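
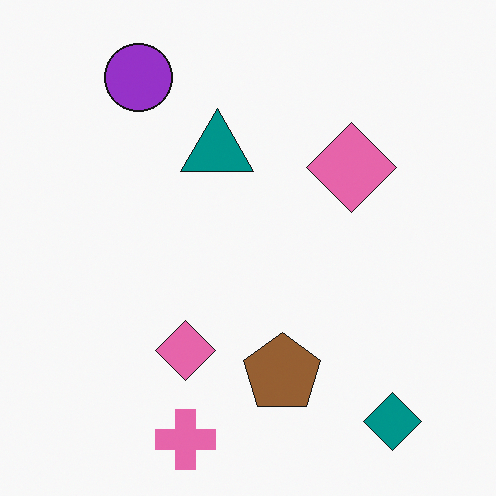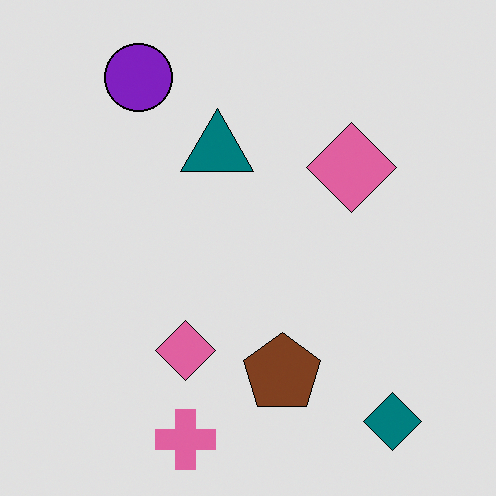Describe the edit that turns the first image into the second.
Moderately posterized.

Each flat color has snapped to a coarser quantized level — most visibly, the near-white background has dropped to a flat grey.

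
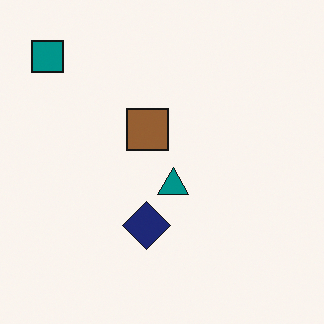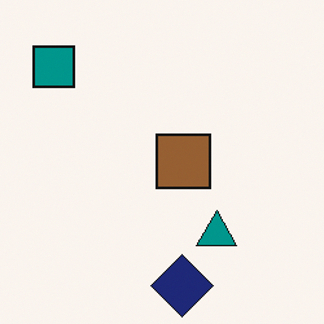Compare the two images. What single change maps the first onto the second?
Cropped to a modestly smaller region and rescaled.

The visible shapes are larger and the field of view is narrower; shapes near the original edges may be partly or wholly outside the frame — a crop-and-rescale.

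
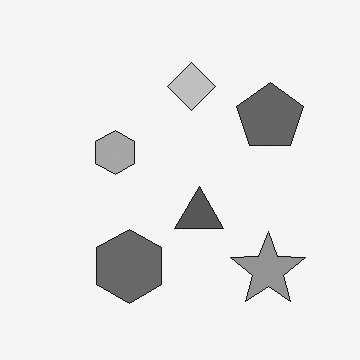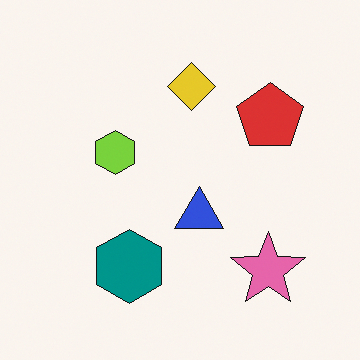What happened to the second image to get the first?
The transformation is: converted to grayscale.

All color is removed — every shape is now a shade of grey.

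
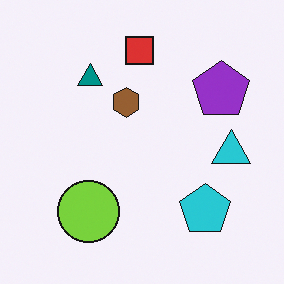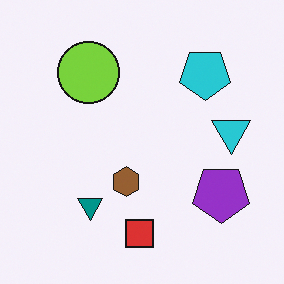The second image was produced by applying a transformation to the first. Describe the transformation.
This is the original image flipped vertically (top ↔ bottom).

The red square is in the top of the first image and the bottom of the second — shapes on opposite sides of the horizontal midline have swapped in a mirror flip.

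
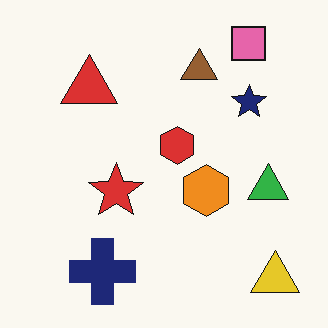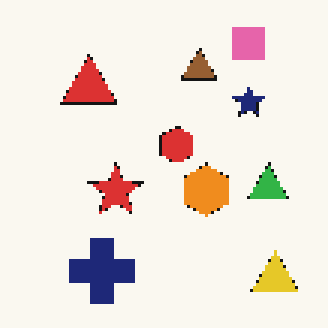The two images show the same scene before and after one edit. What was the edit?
Mildly pixelated.

Shapes are reduced to large square blocks; fine edges and outlines are lost — a downscale-then-upscale (mosaic) effect.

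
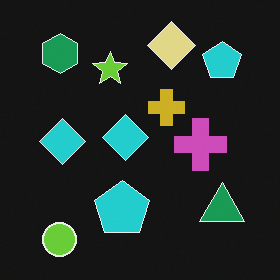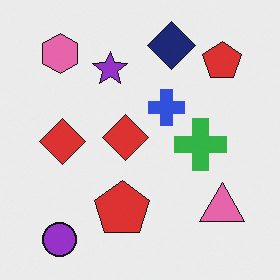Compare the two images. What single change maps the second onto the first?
The first image is the second color-inverted (negative).

The light background has become dark and every shape's color is its complement — a photographic negative.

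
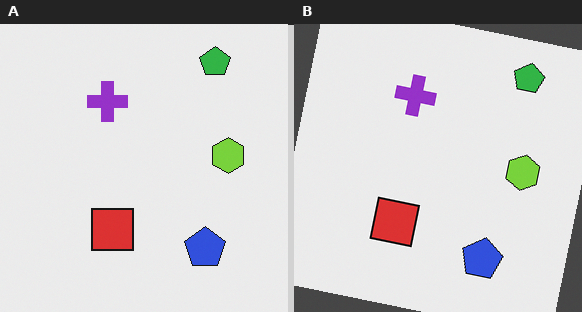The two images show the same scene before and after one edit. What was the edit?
It was rotated clockwise by a slight angle.

Every shape is tilted by the same angle and the image corners show triangular fill wedges — a whole-image rotation by a non-right angle.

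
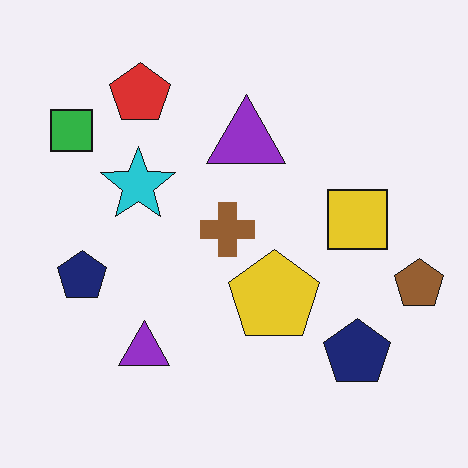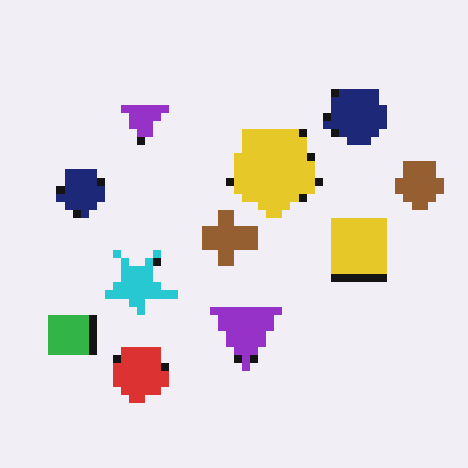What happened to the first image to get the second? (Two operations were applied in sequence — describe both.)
The image was moderately pixelated, then flipped vertically (top ↔ bottom).

Shapes are reduced to large square blocks; fine edges and outlines are lost — a downscale-then-upscale (mosaic) effect. The red pentagon is in the top-left of the first image and the bottom-left of the second — shapes on opposite sides of the horizontal midline have swapped in a mirror flip.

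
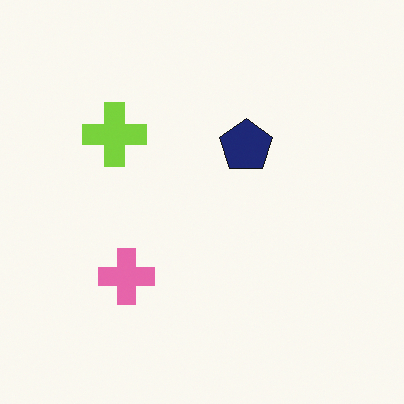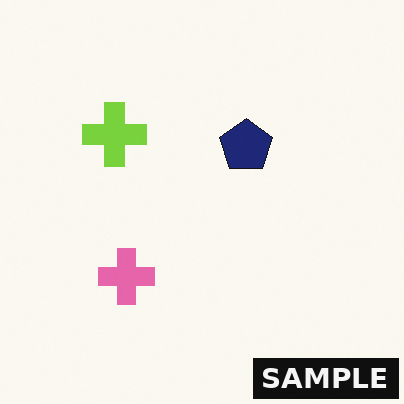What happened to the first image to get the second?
The transformation is: watermarked with the text "SAMPLE" in the lower-right corner.

A dark label reading "SAMPLE" appears in the lower-right corner.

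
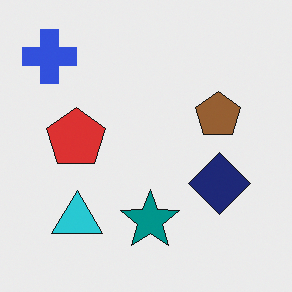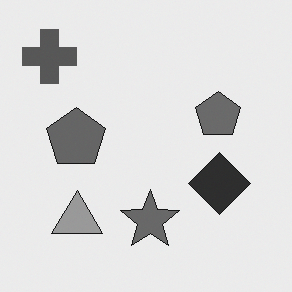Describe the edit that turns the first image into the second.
The second image is the first converted to grayscale.

All color is removed — every shape is now a shade of grey.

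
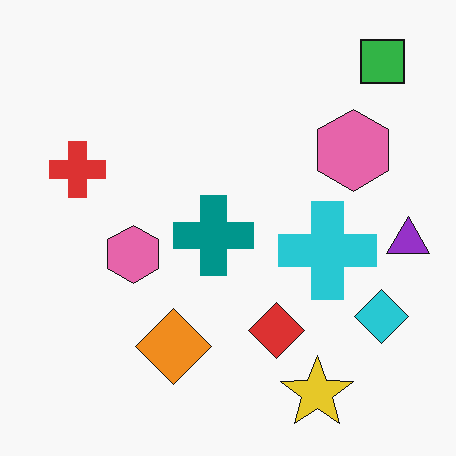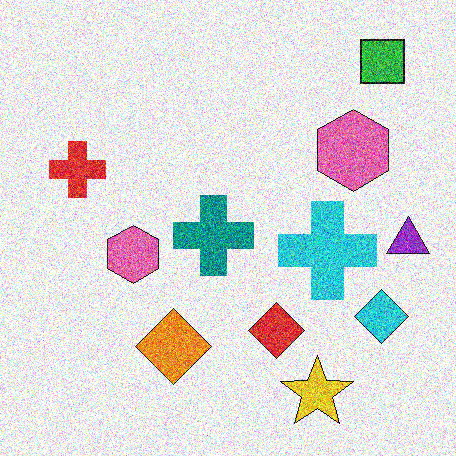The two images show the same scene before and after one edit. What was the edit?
The transformation is: degraded with a thick layer of grain.

Random speckle covers the whole image, including the flat background.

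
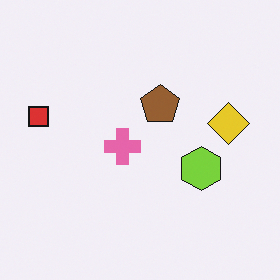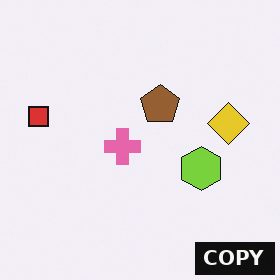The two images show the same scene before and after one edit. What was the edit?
Watermarked with the text "COPY" in the lower-right corner.

A dark label reading "COPY" appears in the lower-right corner.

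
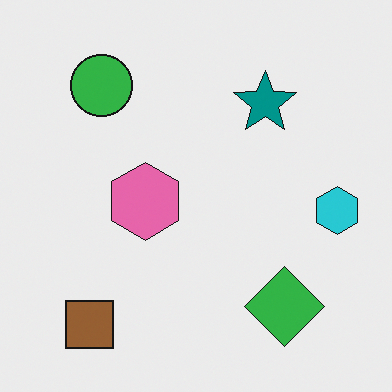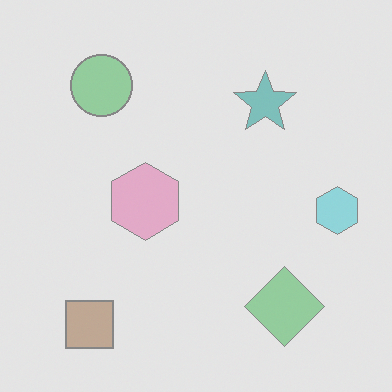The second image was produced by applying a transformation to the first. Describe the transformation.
This is the original image washed out (contrast reduced).

Tones are pushed toward mid-grey across the whole image — a global contrast change.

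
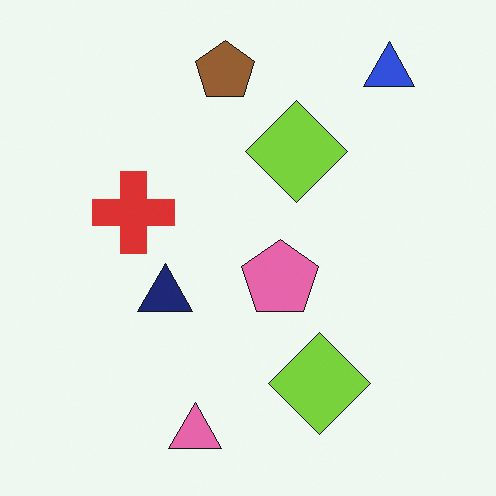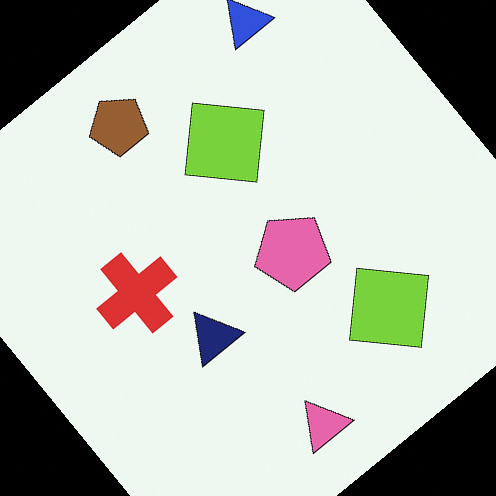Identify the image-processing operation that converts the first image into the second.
Rotated counter-clockwise by a large amount — several tens of degrees.

Every shape is tilted by the same angle and the image corners show triangular fill wedges — a whole-image rotation by a non-right angle.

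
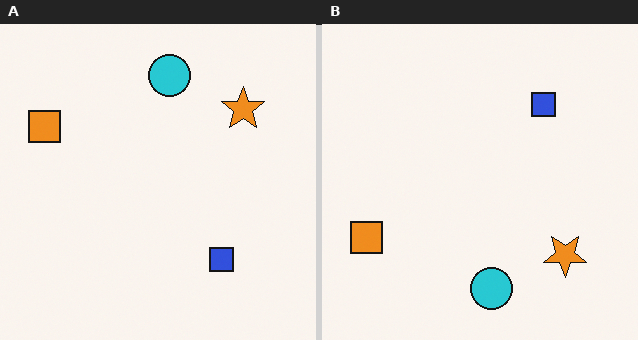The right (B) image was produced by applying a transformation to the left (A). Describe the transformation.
The right (B) image is the left (A) flipped vertically (top ↔ bottom).

The cyan circle is in the top of the left (A) image and the bottom of the right (B) — shapes on opposite sides of the horizontal midline have swapped in a mirror flip.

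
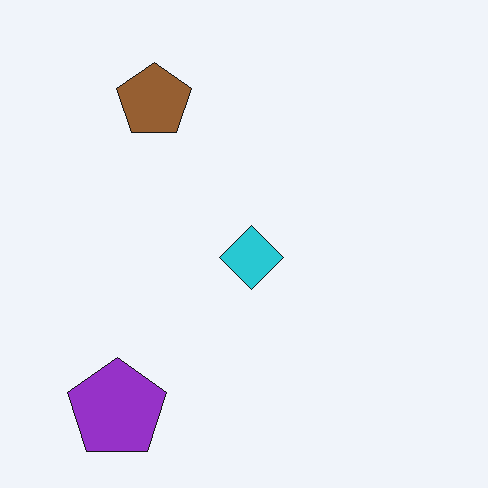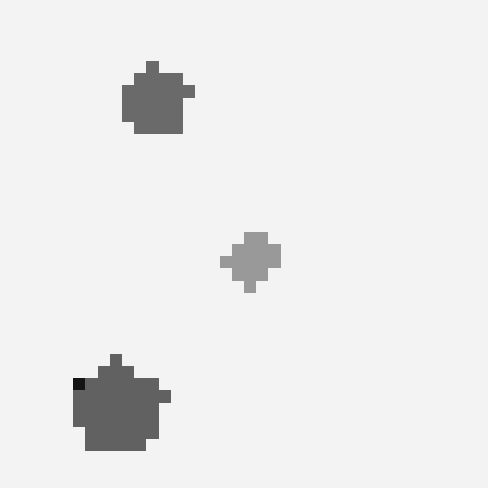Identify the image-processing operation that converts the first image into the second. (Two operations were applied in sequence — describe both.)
It was heavily pixelated into large blocks, then converted to grayscale.

Shapes are reduced to large square blocks; fine edges and outlines are lost — a downscale-then-upscale (mosaic) effect. All color is removed — every shape is now a shade of grey.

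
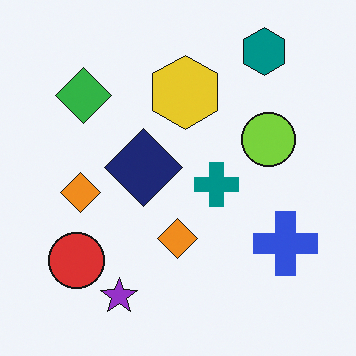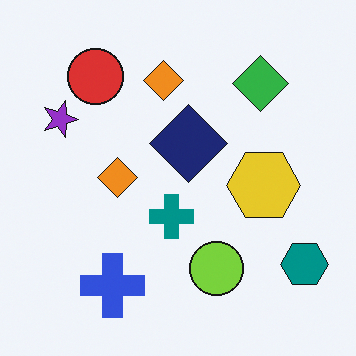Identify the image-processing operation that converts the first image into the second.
This is the original image rotated 90° clockwise.

The teal hexagon sits in the top-right of the first image and the bottom-right of the second — consistent with a whole-image 90° clockwise rotation.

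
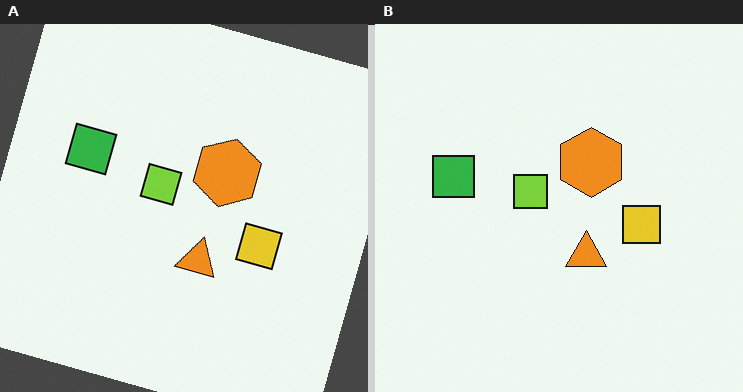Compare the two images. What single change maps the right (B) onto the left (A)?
The image was rotated clockwise by a moderate amount.

Every shape is tilted by the same angle and the image corners show triangular fill wedges — a whole-image rotation by a non-right angle.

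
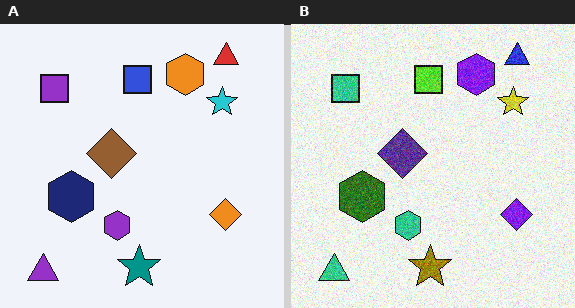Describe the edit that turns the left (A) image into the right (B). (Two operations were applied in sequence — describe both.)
It was degraded with visible gaussian noise, then hue-shifted by a large amount.

Random speckle covers the whole image, including the flat background. Every shape's color has rotated by the same amount around the hue wheel — a uniform hue shift.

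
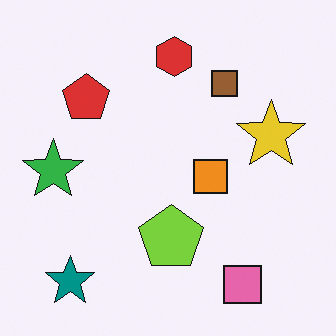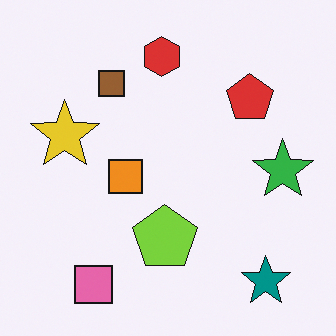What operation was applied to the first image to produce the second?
The image was flipped horizontally (left ↔ right).

The green star is in the left of the first image and the right of the second — shapes on opposite sides of the vertical midline have swapped in a mirror flip.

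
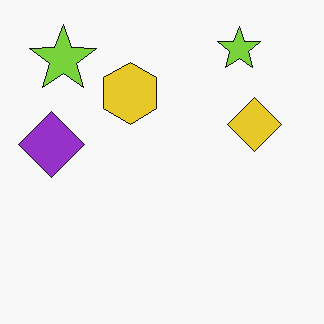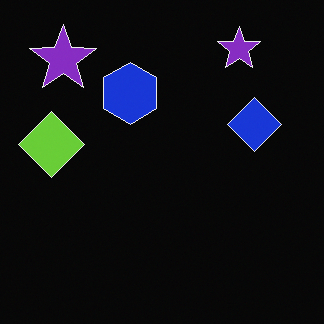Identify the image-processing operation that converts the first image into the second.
This is the original image color-inverted (negative).

The light background has become dark and every shape's color is its complement — a photographic negative.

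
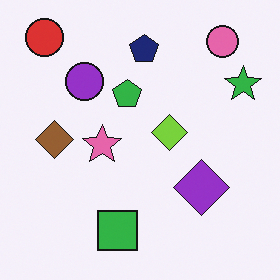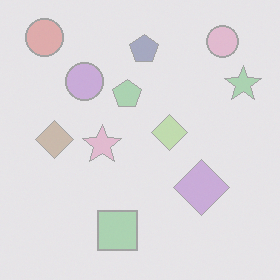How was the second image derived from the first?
This is the original image washed out (contrast reduced).

Tones are pushed toward mid-grey across the whole image — a global contrast change.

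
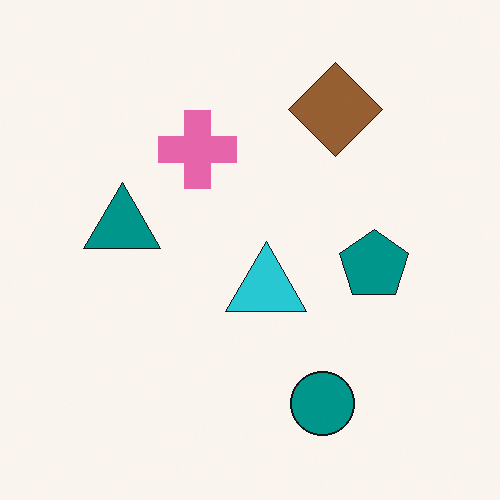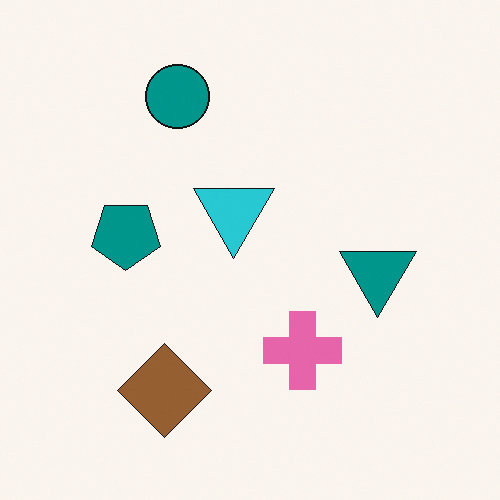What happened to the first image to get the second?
This is the original image rotated 180°.

The teal circle sits in the bottom of the first image and the top of the second — consistent with a whole-image 180° rotation.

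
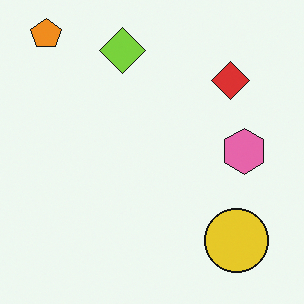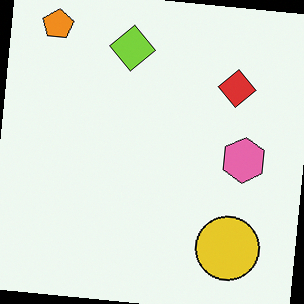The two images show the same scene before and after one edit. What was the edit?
Rotated clockwise by a small amount.

Every shape is tilted by the same angle and the image corners show triangular fill wedges — a whole-image rotation by a non-right angle.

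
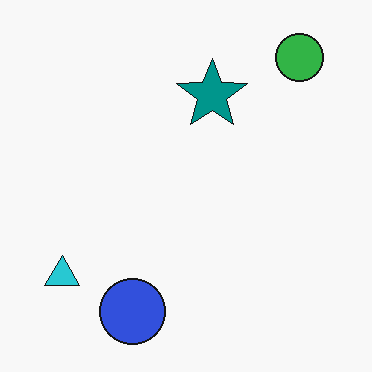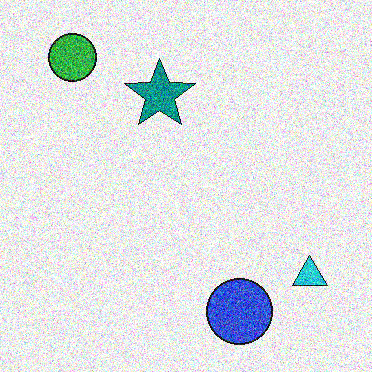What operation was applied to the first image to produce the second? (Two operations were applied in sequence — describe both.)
This is the original image flipped horizontally (left ↔ right), then degraded with a thick layer of grain.

The cyan triangle is in the bottom-left of the first image and the bottom-right of the second — shapes on opposite sides of the vertical midline have swapped in a mirror flip. Random speckle covers the whole image, including the flat background.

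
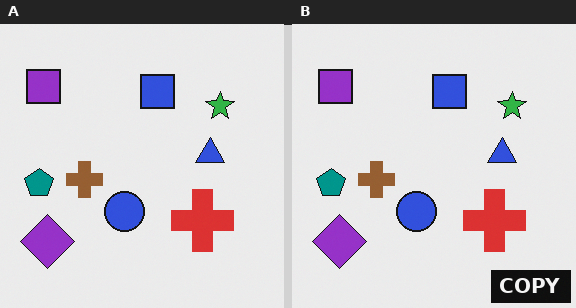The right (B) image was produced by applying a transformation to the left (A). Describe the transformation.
It was watermarked with the text "COPY" in the lower-right corner.

A dark label reading "COPY" appears in the lower-right corner.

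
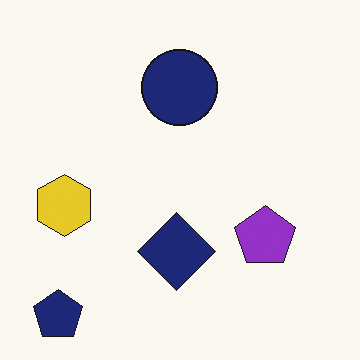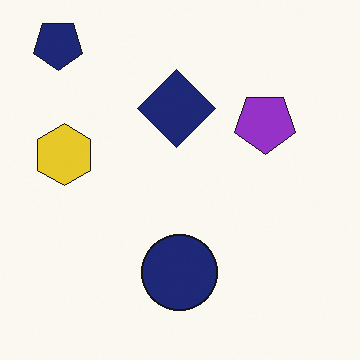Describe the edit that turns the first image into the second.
The transformation is: flipped vertically (top ↔ bottom).

The navy pentagon is in the bottom-left of the first image and the top-left of the second — shapes on opposite sides of the horizontal midline have swapped in a mirror flip.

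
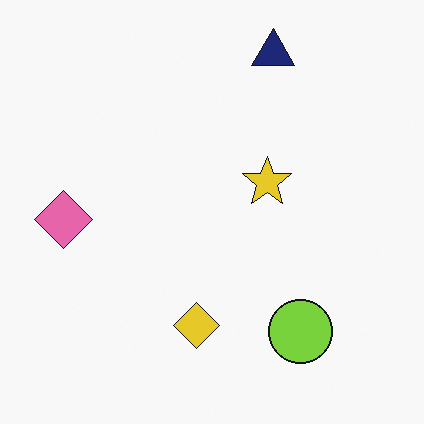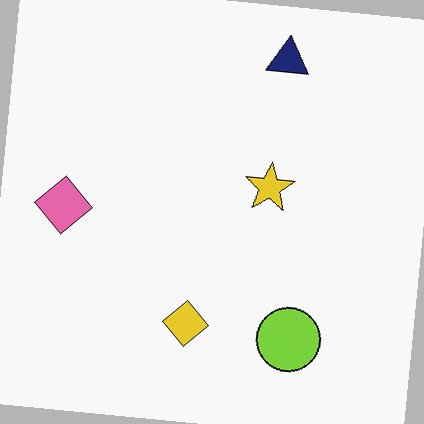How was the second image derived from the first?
The transformation is: rotated clockwise by a slight angle.

Every shape is tilted by the same angle and the image corners show triangular fill wedges — a whole-image rotation by a non-right angle.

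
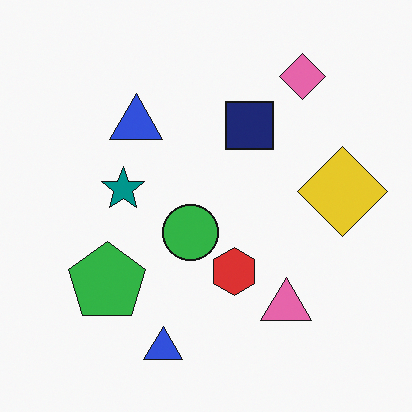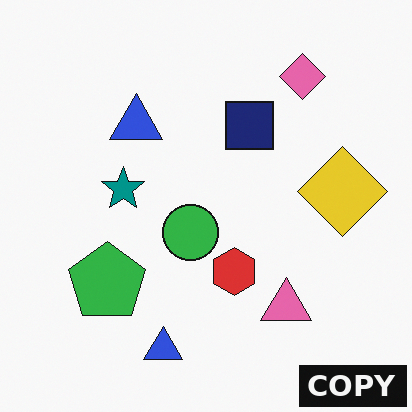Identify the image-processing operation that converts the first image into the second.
This is the original image watermarked with the text "COPY" in the lower-right corner.

A dark label reading "COPY" appears in the lower-right corner.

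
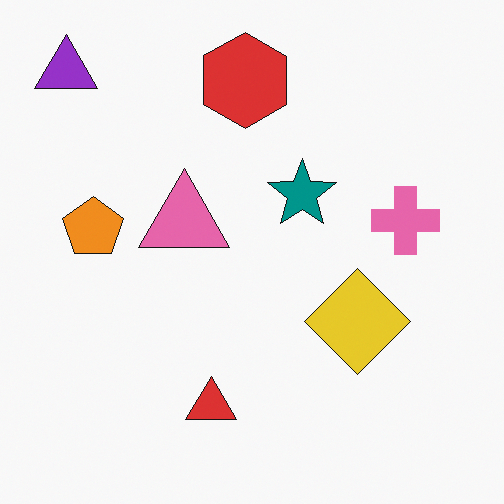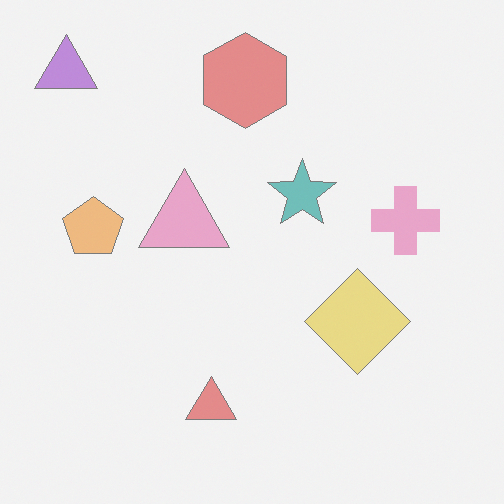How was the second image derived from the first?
The transformation is: washed out (contrast reduced).

Tones are pushed toward mid-grey across the whole image — a global contrast change.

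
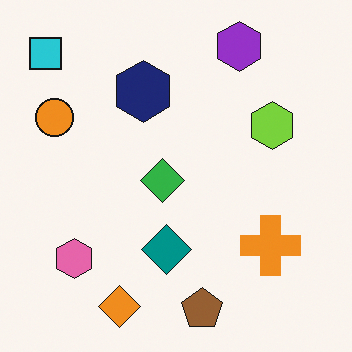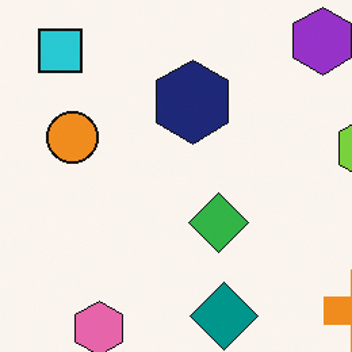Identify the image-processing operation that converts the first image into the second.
Cropped slightly and scaled back up.

The visible shapes are larger and the field of view is narrower; shapes near the original edges may be partly or wholly outside the frame — a crop-and-rescale.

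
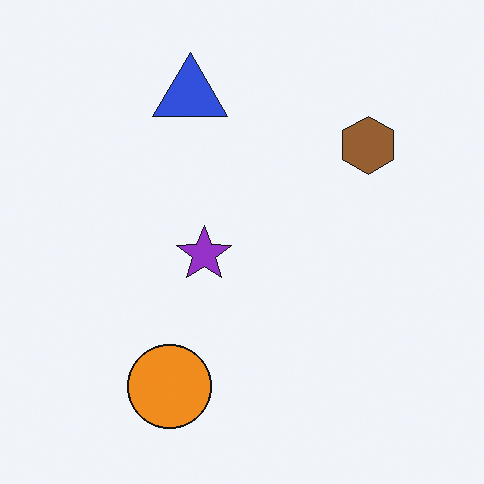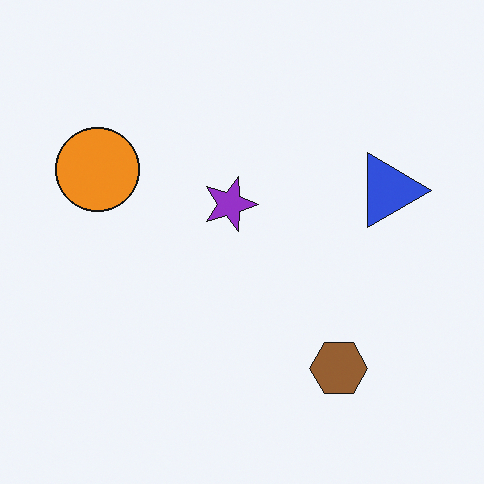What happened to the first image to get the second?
The transformation is: rotated 90° clockwise.

The orange circle sits in the bottom of the first image and the left of the second — consistent with a whole-image 90° clockwise rotation.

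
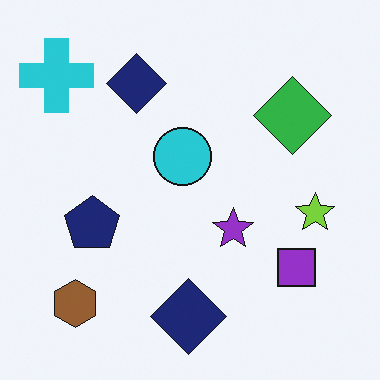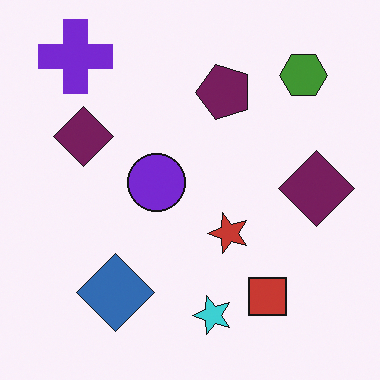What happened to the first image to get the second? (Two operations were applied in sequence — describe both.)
The transformation is: hue-shifted through roughly a third of the color wheel, then transposed (reflected across the top-left ↔ bottom-right diagonal).

Every shape's color has rotated by the same amount around the hue wheel — a uniform hue shift. Shapes have swapped their row and column positions — what was in the top-right is now in the bottom-left — a diagonal reflection.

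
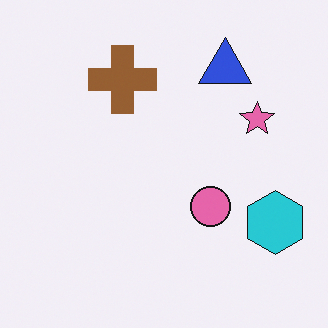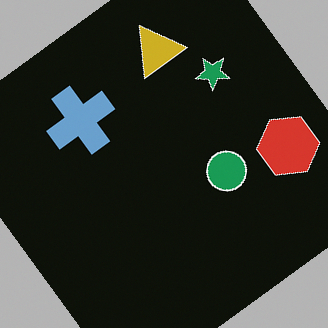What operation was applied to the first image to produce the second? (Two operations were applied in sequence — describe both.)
The second image is the first color-inverted (negative), then rotated counter-clockwise by a large amount — several tens of degrees.

The light background has become dark and every shape's color is its complement — a photographic negative. Every shape is tilted by the same angle and the image corners show triangular fill wedges — a whole-image rotation by a non-right angle.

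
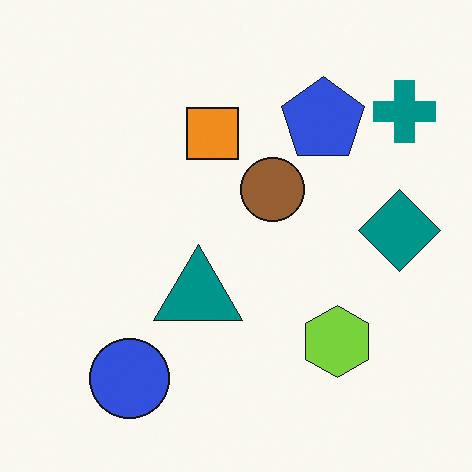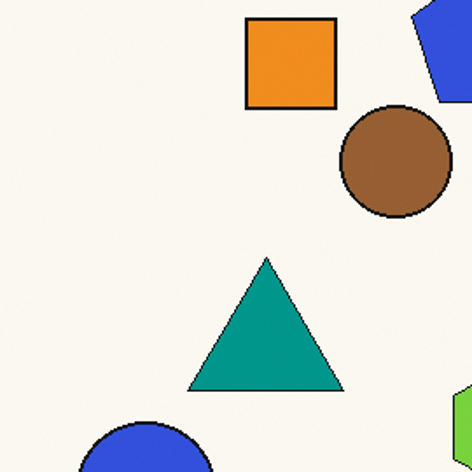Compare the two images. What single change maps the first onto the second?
It was cropped tightly and scaled back up.

The visible shapes are larger and the field of view is narrower; shapes near the original edges may be partly or wholly outside the frame — a crop-and-rescale.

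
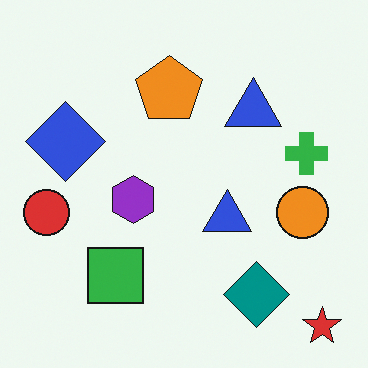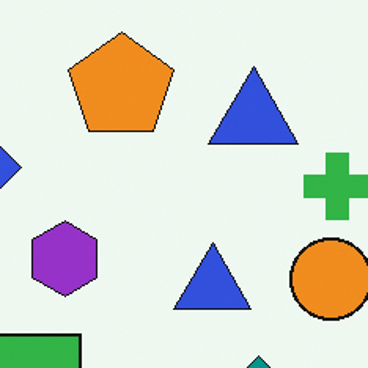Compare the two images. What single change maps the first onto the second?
The transformation is: cropped slightly and scaled back up.

The visible shapes are larger and the field of view is narrower; shapes near the original edges may be partly or wholly outside the frame — a crop-and-rescale.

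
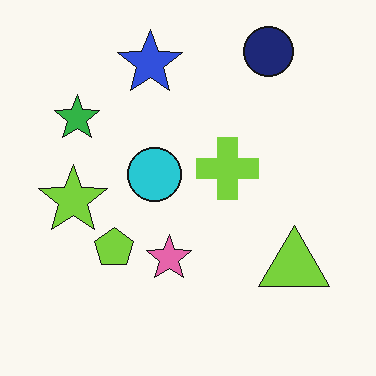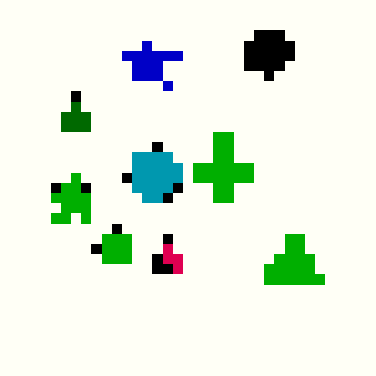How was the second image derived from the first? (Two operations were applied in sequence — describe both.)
Boosted in contrast, then coarsely pixelated.

Tones are pushed away from mid-grey across the whole image — a global contrast change. Shapes are reduced to large square blocks; fine edges and outlines are lost — a downscale-then-upscale (mosaic) effect.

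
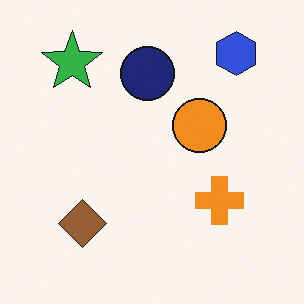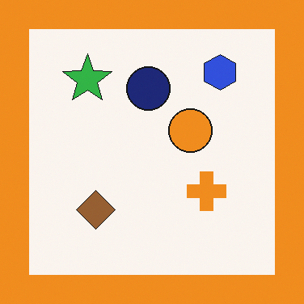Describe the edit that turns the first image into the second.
It was framed with a orange border.

A solid orange frame runs around the edge of the second image, with the content slightly shrunk inside it.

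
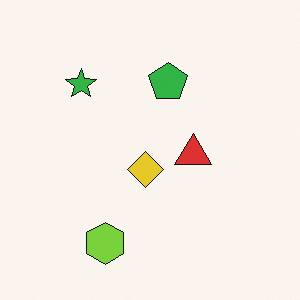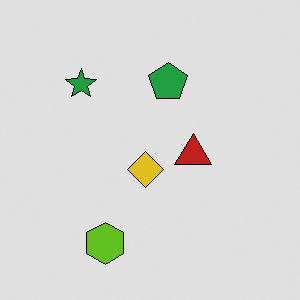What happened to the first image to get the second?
The transformation is: moderately posterized.

Each flat color has snapped to a coarser quantized level — most visibly, the near-white background has dropped to a flat grey.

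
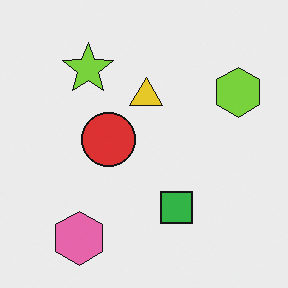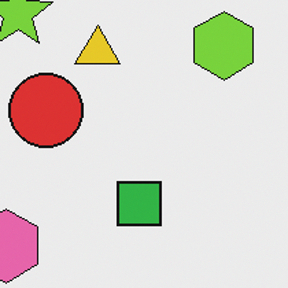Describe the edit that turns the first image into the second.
The image was cropped slightly and scaled back up.

The visible shapes are larger and the field of view is narrower; shapes near the original edges may be partly or wholly outside the frame — a crop-and-rescale.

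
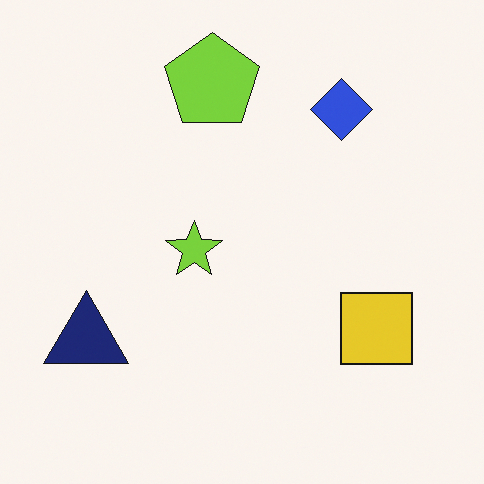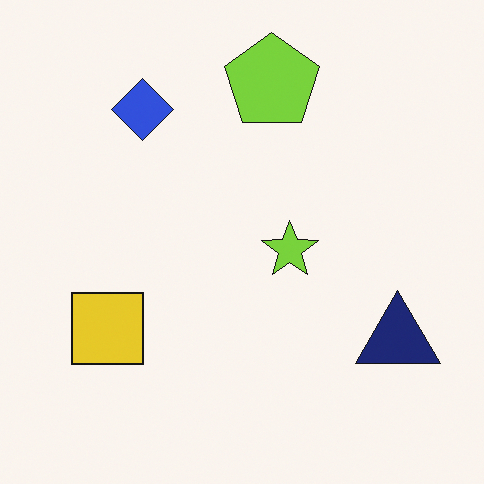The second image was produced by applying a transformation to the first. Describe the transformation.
The second image is the first flipped horizontally (left ↔ right).

The navy triangle is in the bottom-left of the first image and the bottom-right of the second — shapes on opposite sides of the vertical midline have swapped in a mirror flip.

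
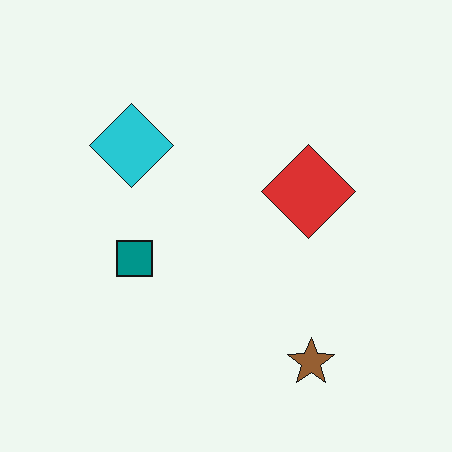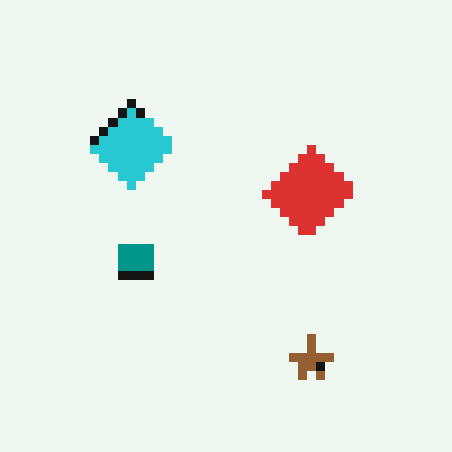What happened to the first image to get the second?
Coarsely pixelated.

Shapes are reduced to large square blocks; fine edges and outlines are lost — a downscale-then-upscale (mosaic) effect.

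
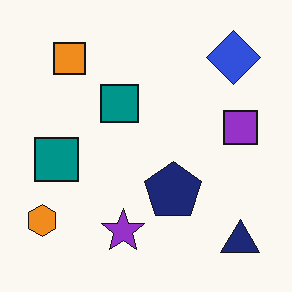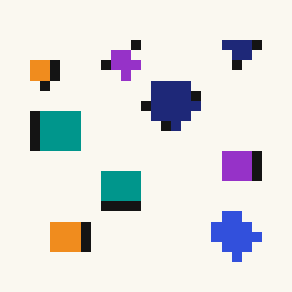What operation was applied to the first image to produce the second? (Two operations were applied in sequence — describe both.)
The image was heavily pixelated into large blocks, then flipped vertically (top ↔ bottom).

Shapes are reduced to large square blocks; fine edges and outlines are lost — a downscale-then-upscale (mosaic) effect. The navy triangle is in the bottom-right of the first image and the top-right of the second — shapes on opposite sides of the horizontal midline have swapped in a mirror flip.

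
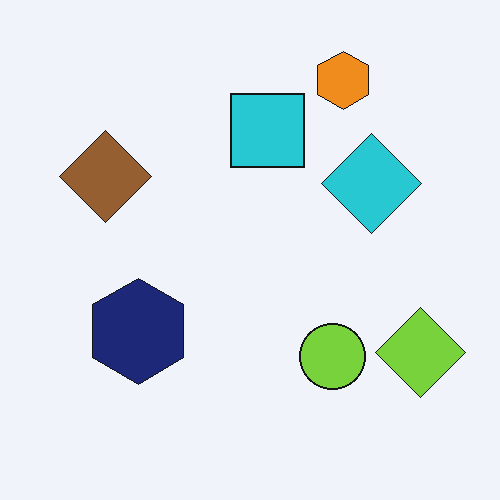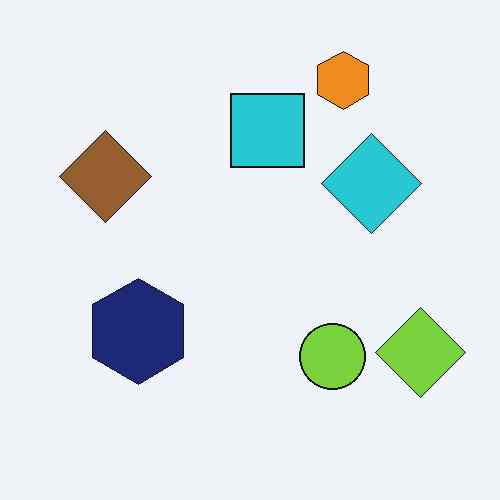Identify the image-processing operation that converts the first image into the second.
The image was JPEG-compressed with visible artifacts.

Blocky 8×8 compression artifacts appear around shape edges and the flat background shows ringing — characteristic JPEG degradation.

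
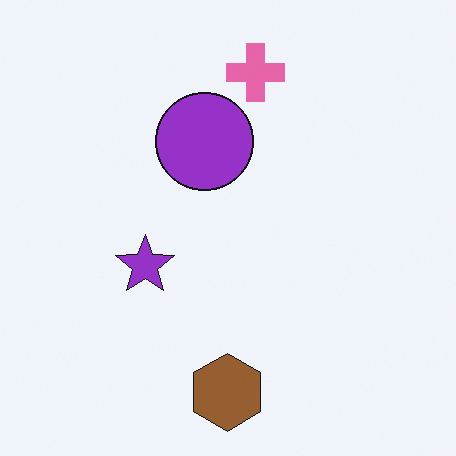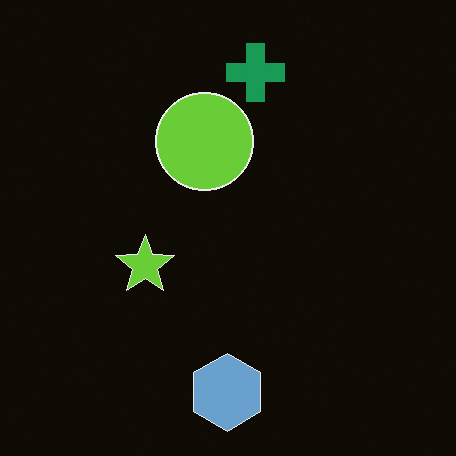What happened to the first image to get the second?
The image was color-inverted (negative).

The light background has become dark and every shape's color is its complement — a photographic negative.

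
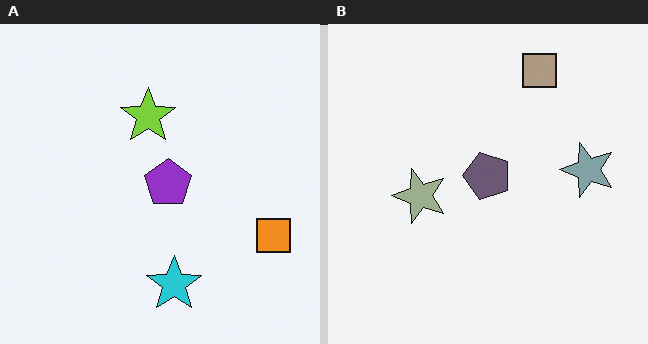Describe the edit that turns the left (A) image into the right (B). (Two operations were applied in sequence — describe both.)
The right (B) image is the left (A) heavily desaturated, then rotated 90° counter-clockwise.

All colors are more muted and greyish — a global saturation change. The orange square sits in the right of the left (A) image and the top of the right (B) — consistent with a whole-image 90° counter-clockwise rotation.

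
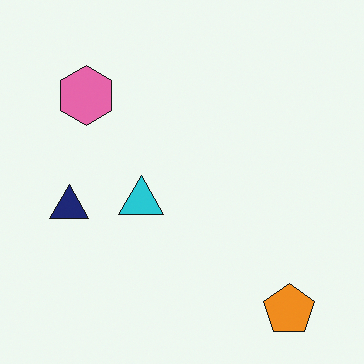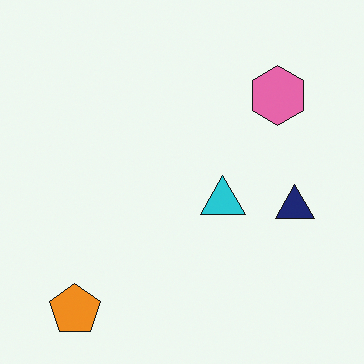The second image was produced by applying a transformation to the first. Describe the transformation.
The image was flipped horizontally (left ↔ right).

The navy triangle is in the left of the first image and the right of the second — shapes on opposite sides of the vertical midline have swapped in a mirror flip.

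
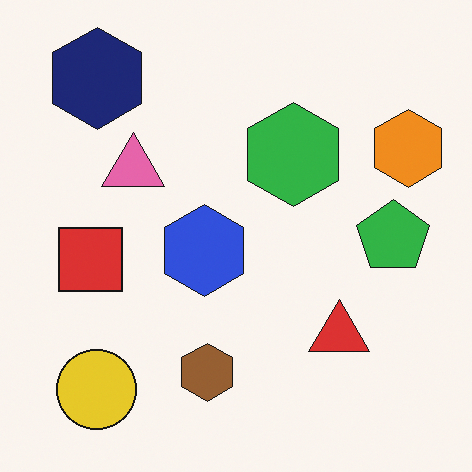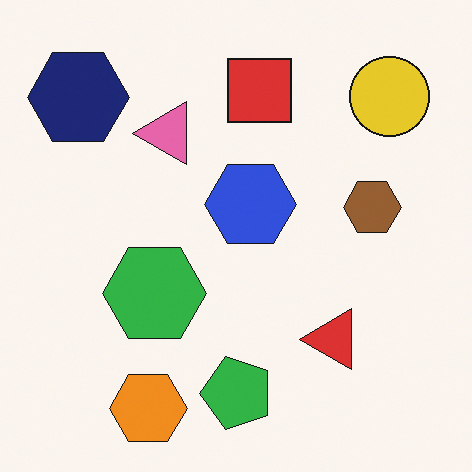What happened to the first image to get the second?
The transformation is: transposed (reflected across the top-left ↔ bottom-right diagonal).

Shapes have swapped their row and column positions — what was in the top-right is now in the bottom-left — a diagonal reflection.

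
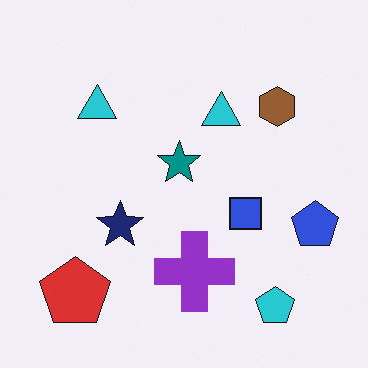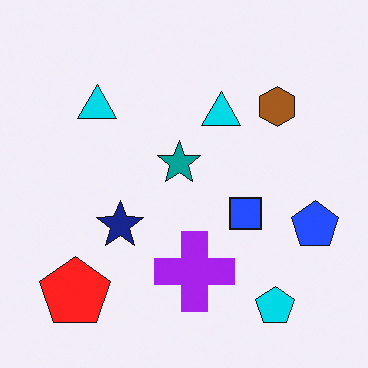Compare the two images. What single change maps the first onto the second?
This is the original image slightly oversaturated.

All colors are more vivid — a global saturation change.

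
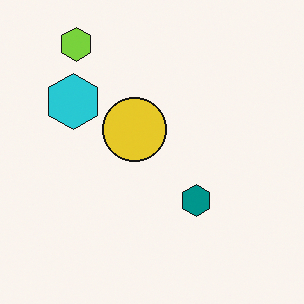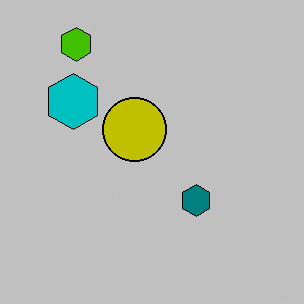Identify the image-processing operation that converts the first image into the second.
The image was heavily posterized to just a handful of flat colors.

Each flat color has snapped to a coarser quantized level — most visibly, the near-white background has dropped to a flat grey.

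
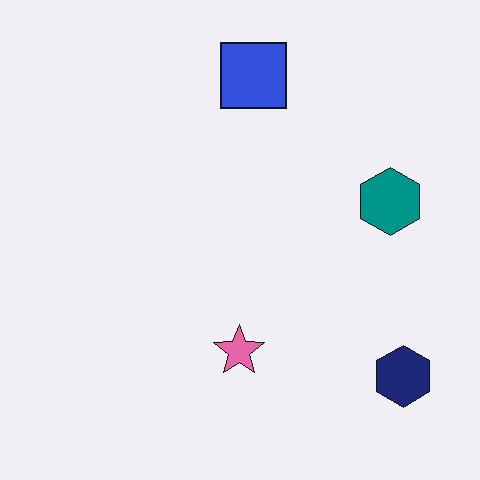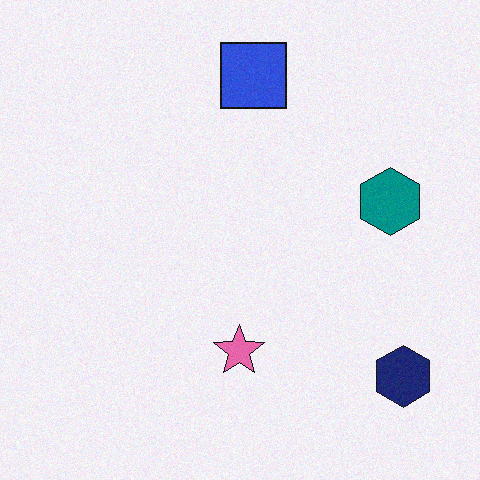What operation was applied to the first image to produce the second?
The second image is the first degraded with subtle gaussian noise.

Random speckle covers the whole image, including the flat background.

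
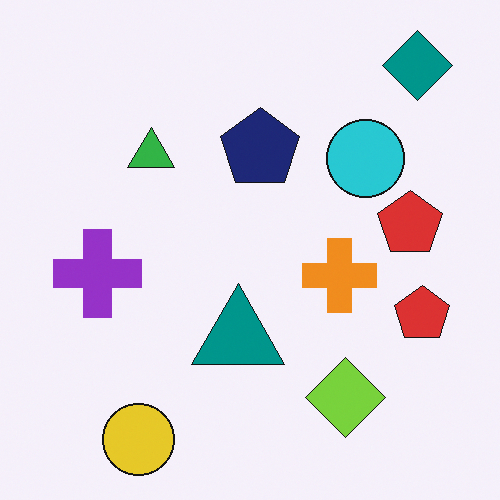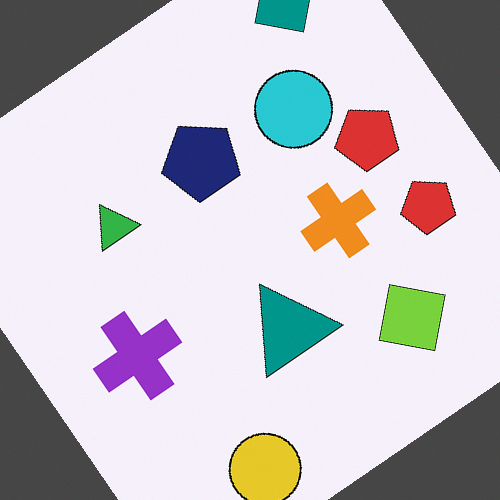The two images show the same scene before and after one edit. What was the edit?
The second image is the first rotated counter-clockwise by a large amount — several tens of degrees.

Every shape is tilted by the same angle and the image corners show triangular fill wedges — a whole-image rotation by a non-right angle.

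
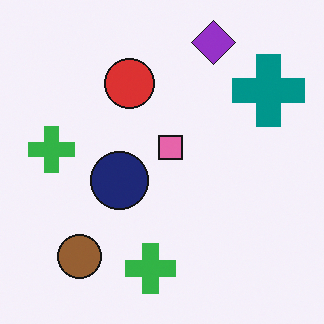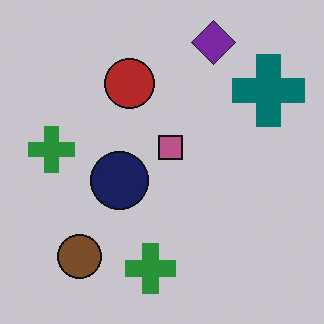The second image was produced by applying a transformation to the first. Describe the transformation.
This is the original image darkened a little.

Every pixel — background and shapes alike — is uniformly darkened.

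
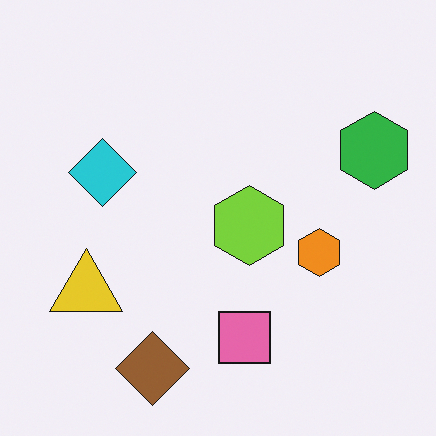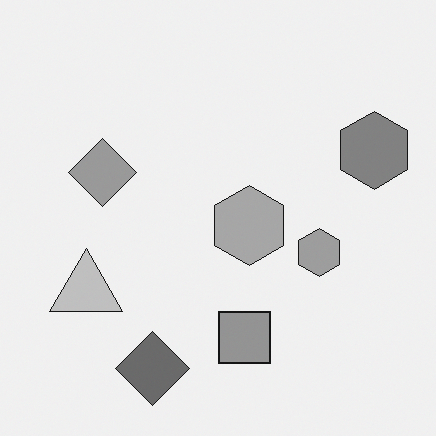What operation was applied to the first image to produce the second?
The image was converted to grayscale.

All color is removed — every shape is now a shade of grey.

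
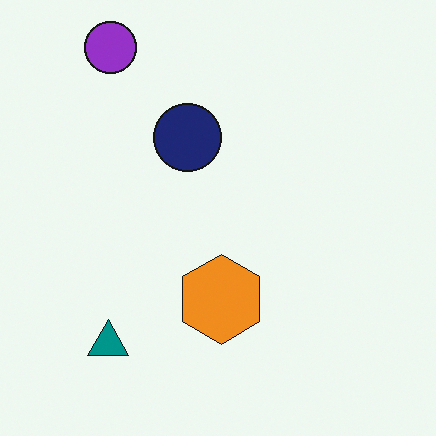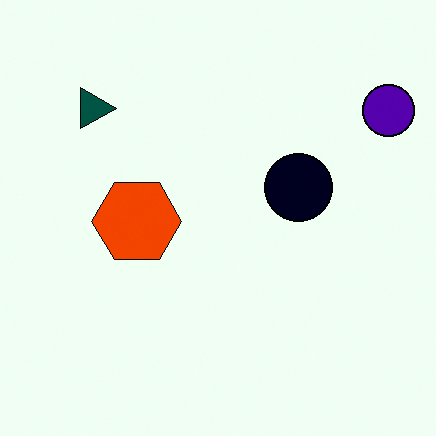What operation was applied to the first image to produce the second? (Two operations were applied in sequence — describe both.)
The transformation is: boosted in contrast, then rotated 90° clockwise.

Tones are pushed away from mid-grey across the whole image — a global contrast change. The purple circle sits in the top-left of the first image and the top-right of the second — consistent with a whole-image 90° clockwise rotation.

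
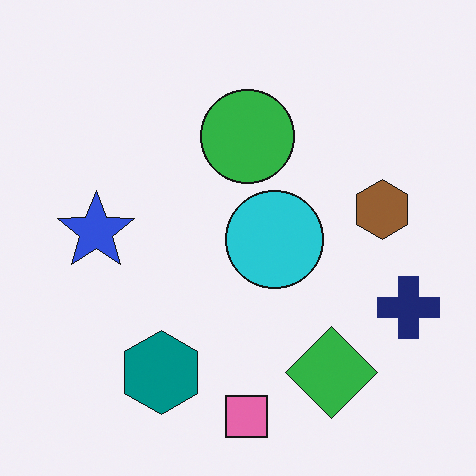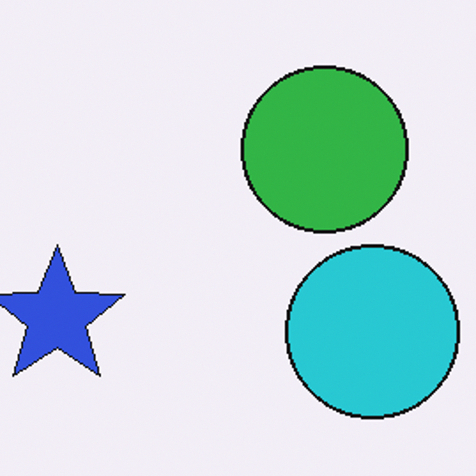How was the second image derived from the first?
The second image is the first cropped tightly and scaled back up.

The visible shapes are larger and the field of view is narrower; shapes near the original edges may be partly or wholly outside the frame — a crop-and-rescale.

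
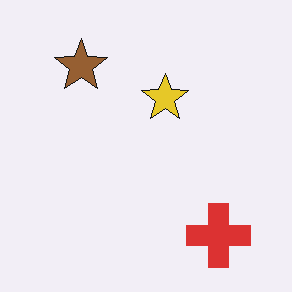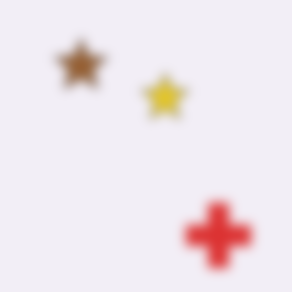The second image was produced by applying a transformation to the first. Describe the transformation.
The image was strongly gaussian-blurred.

Shape edges and outlines are uniformly softened across the whole image.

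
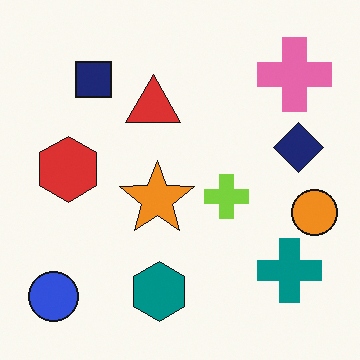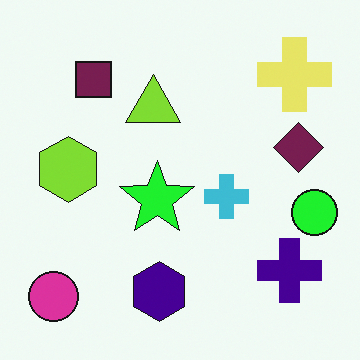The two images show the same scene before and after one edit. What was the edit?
It was hue-shifted noticeably.

Every shape's color has rotated by the same amount around the hue wheel — a uniform hue shift.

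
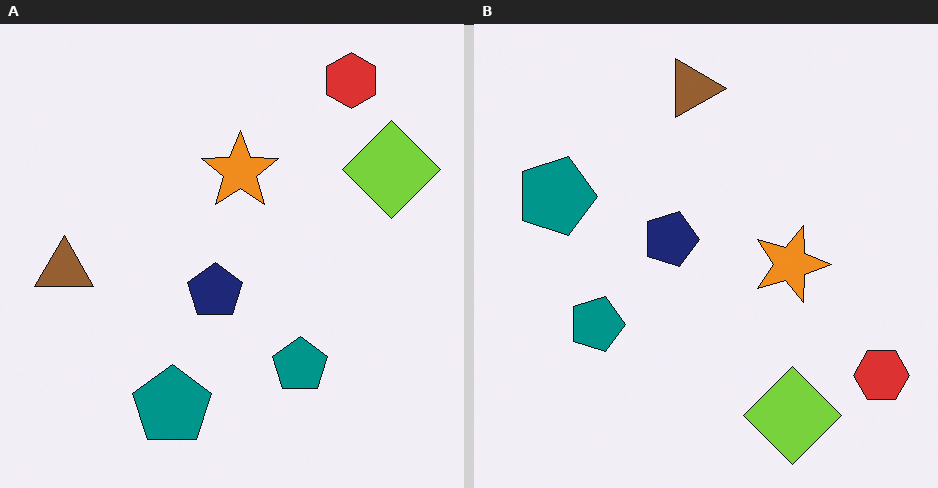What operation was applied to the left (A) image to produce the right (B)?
This is the original image rotated 90° clockwise.

The red hexagon sits in the top-right of the left (A) image and the bottom-right of the right (B) — consistent with a whole-image 90° clockwise rotation.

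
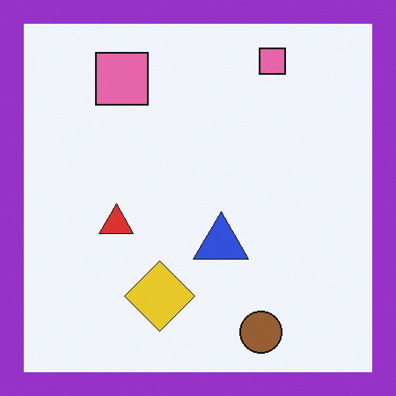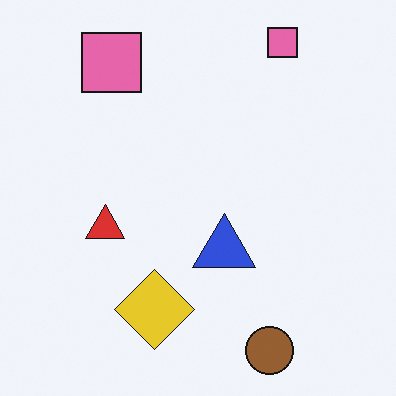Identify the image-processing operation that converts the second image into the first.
The first image is the second framed with a purple border.

A solid purple frame runs around the edge of the first image, with the content slightly shrunk inside it.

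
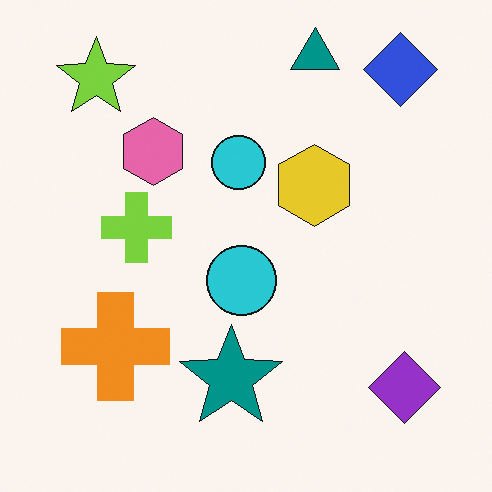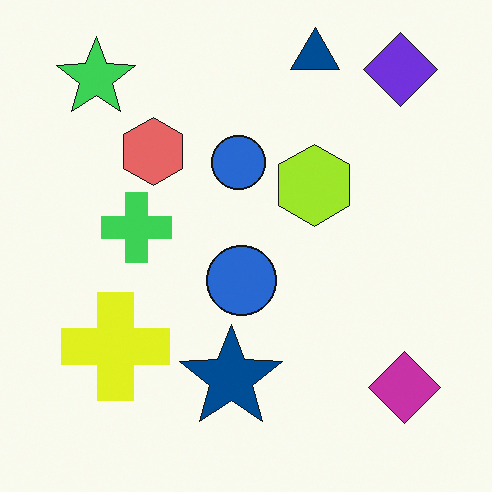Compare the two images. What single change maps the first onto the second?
The transformation is: hue-shifted slightly.

Every shape's color has rotated by the same amount around the hue wheel — a uniform hue shift.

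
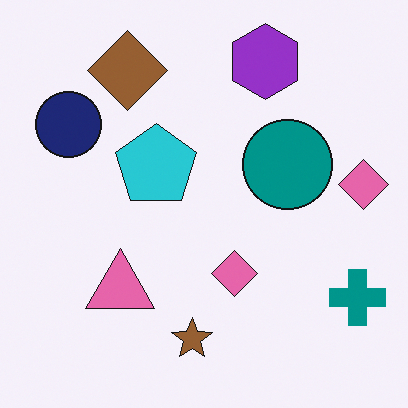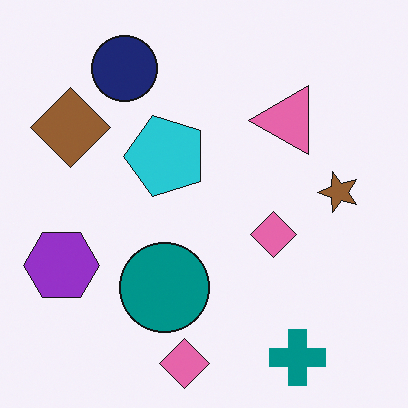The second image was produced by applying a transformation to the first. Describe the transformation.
It was transposed (reflected across the top-left ↔ bottom-right diagonal).

Shapes have swapped their row and column positions — what was in the top-right is now in the bottom-left — a diagonal reflection.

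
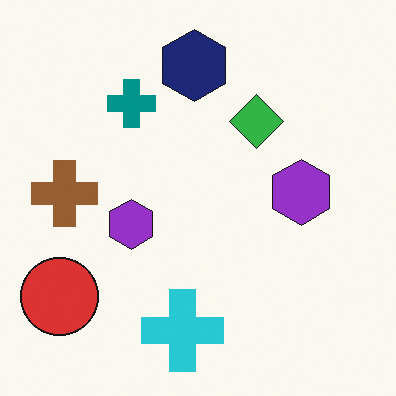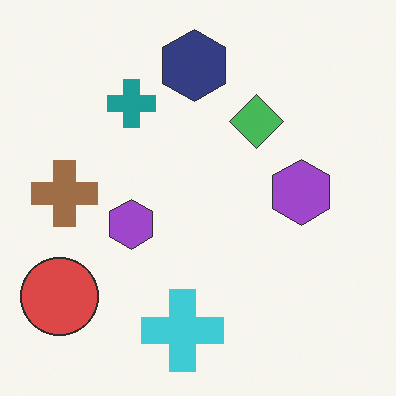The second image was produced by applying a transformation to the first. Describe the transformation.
The image was given slightly reduced contrast.

Tones are pushed toward mid-grey across the whole image — a global contrast change.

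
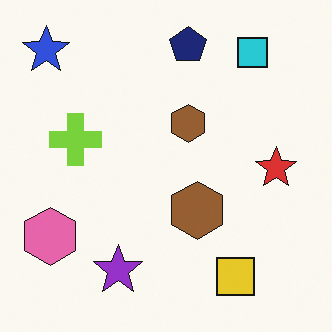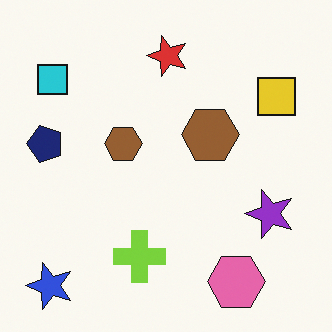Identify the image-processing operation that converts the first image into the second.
This is the original image rotated 90° counter-clockwise.

The blue star sits in the top-left of the first image and the bottom-left of the second — consistent with a whole-image 90° counter-clockwise rotation.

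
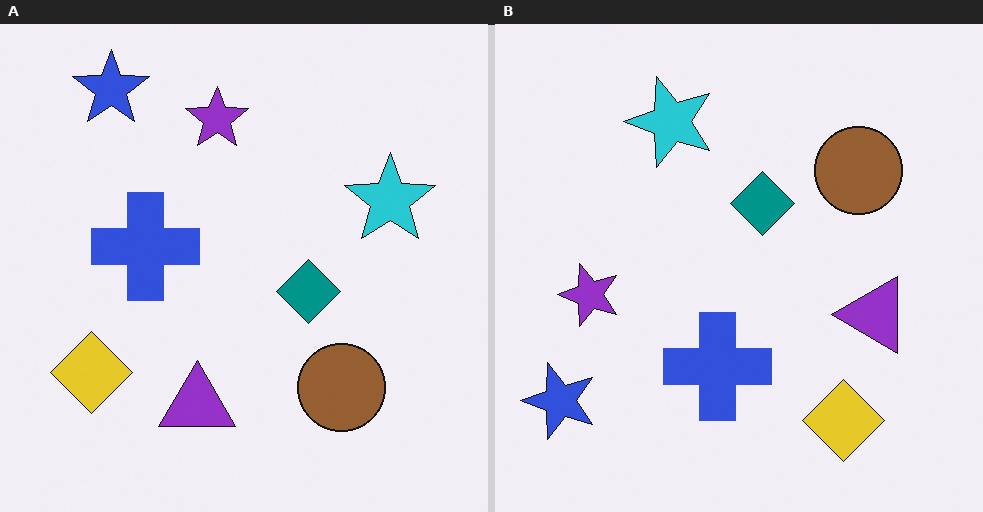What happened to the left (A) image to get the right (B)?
It was rotated 90° counter-clockwise.

The blue star sits in the top-left of the left (A) image and the bottom-left of the right (B) — consistent with a whole-image 90° counter-clockwise rotation.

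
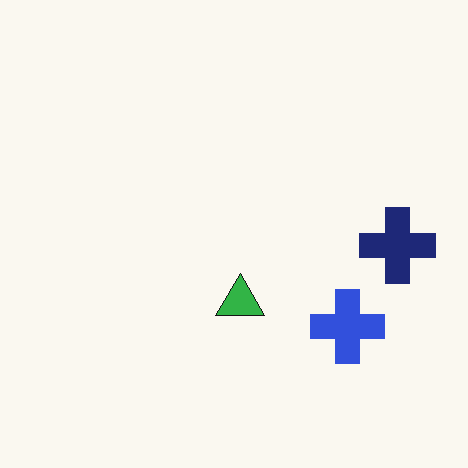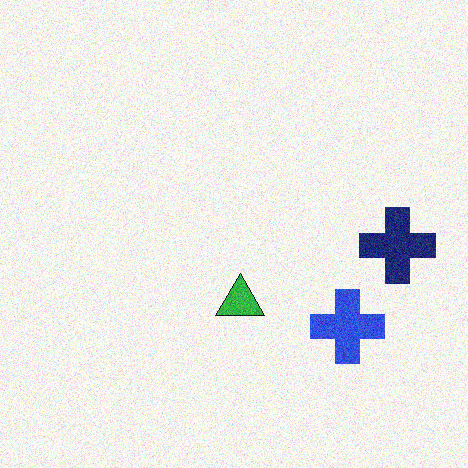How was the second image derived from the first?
The transformation is: degraded with moderate additive noise.

Random speckle covers the whole image, including the flat background.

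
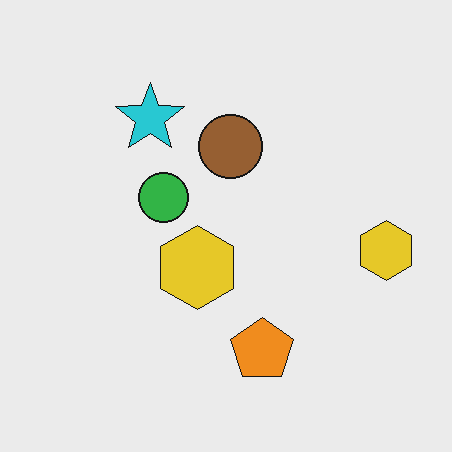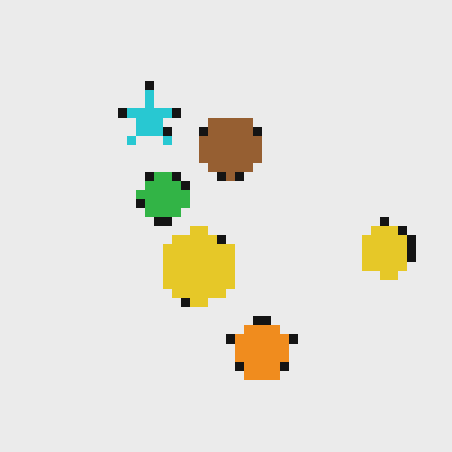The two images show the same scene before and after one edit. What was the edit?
This is the original image coarsely pixelated.

Shapes are reduced to large square blocks; fine edges and outlines are lost — a downscale-then-upscale (mosaic) effect.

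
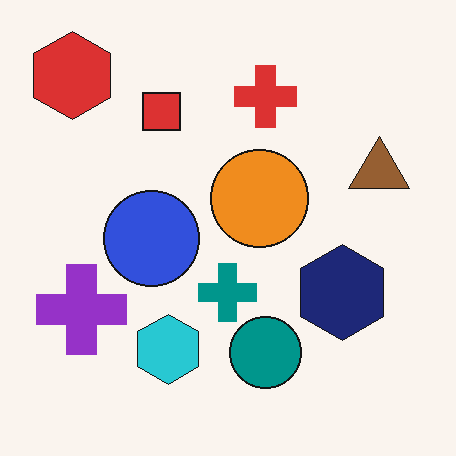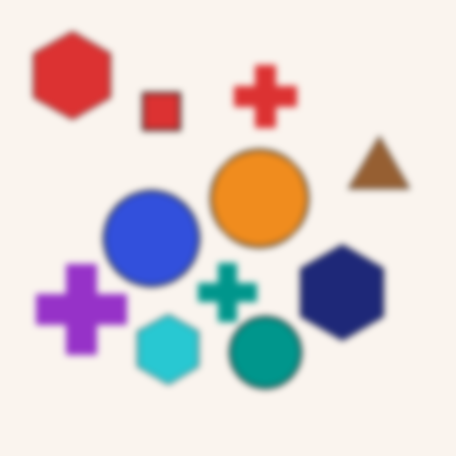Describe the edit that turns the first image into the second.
The transformation is: noticeably gaussian-blurred.

Shape edges and outlines are uniformly softened across the whole image.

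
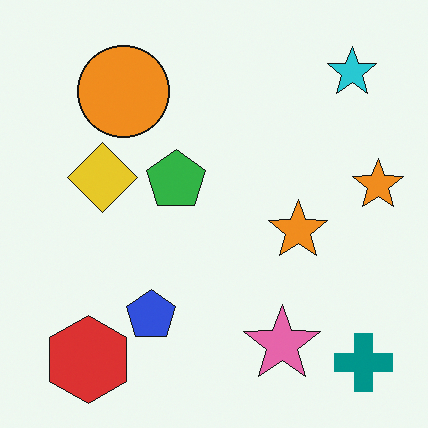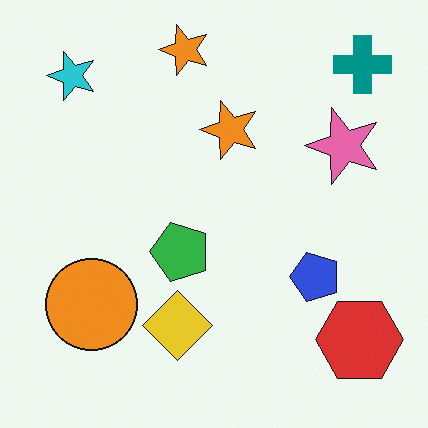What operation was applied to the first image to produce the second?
It was rotated 90° counter-clockwise.

The teal cross sits in the bottom-right of the first image and the top-right of the second — consistent with a whole-image 90° counter-clockwise rotation.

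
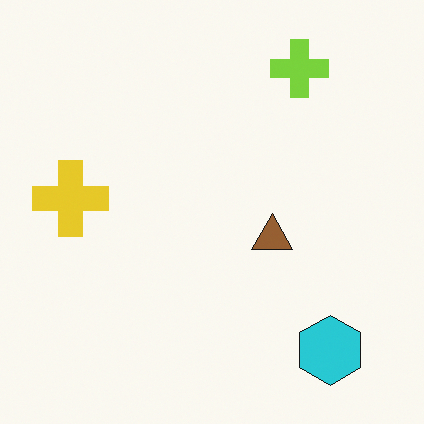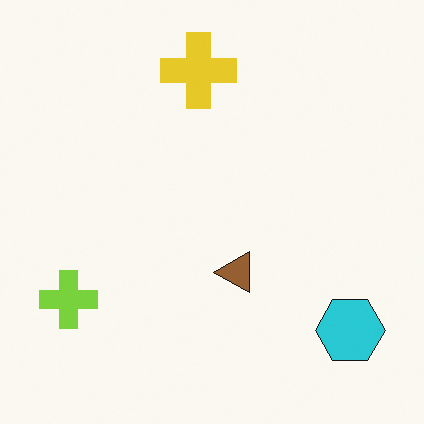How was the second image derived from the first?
The image was transposed (reflected across the top-left ↔ bottom-right diagonal).

Shapes have swapped their row and column positions — what was in the top-right is now in the bottom-left — a diagonal reflection.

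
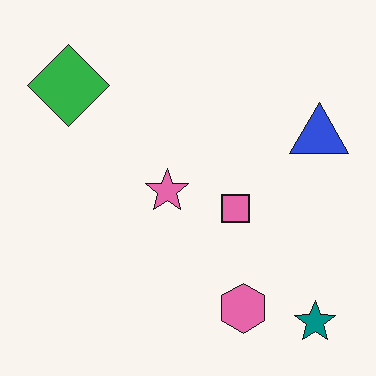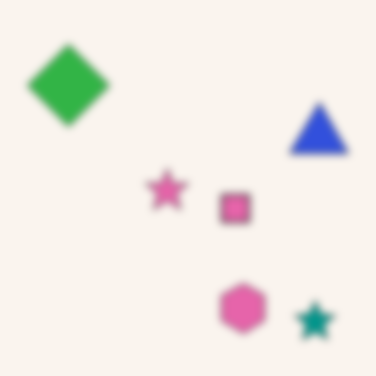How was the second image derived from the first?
It was noticeably gaussian-blurred.

Shape edges and outlines are uniformly softened across the whole image.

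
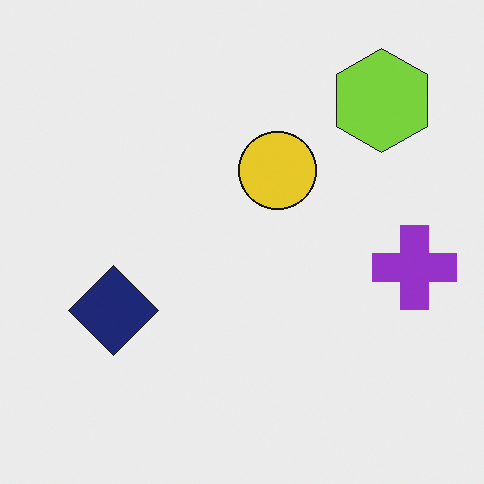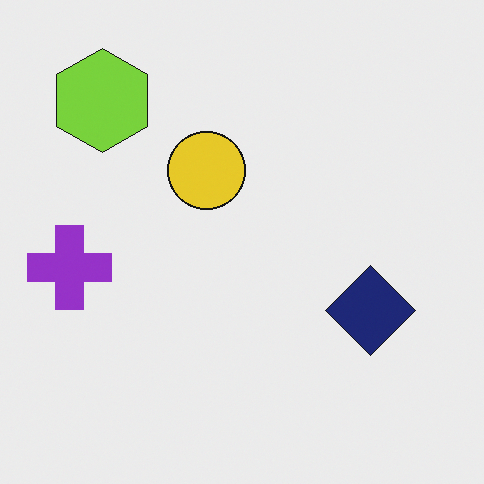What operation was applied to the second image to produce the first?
It was flipped horizontally (left ↔ right).

The purple cross is in the left of the second image and the right of the first — shapes on opposite sides of the vertical midline have swapped in a mirror flip.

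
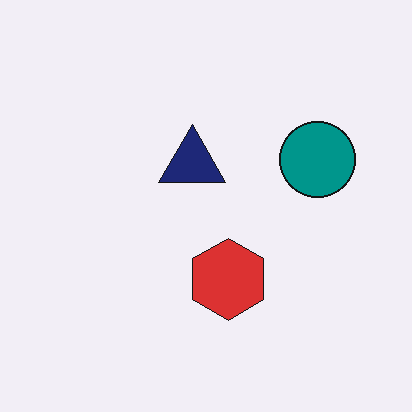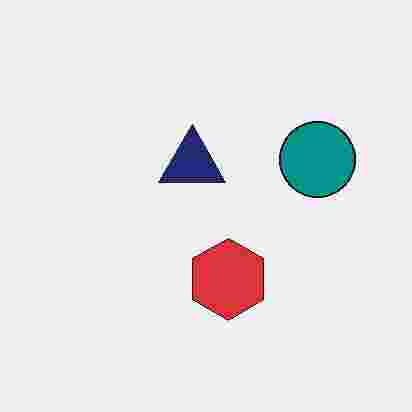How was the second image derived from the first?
The second image is the first degraded with heavy JPEG compression.

Blocky 8×8 compression artifacts appear around shape edges and the flat background shows ringing — characteristic JPEG degradation.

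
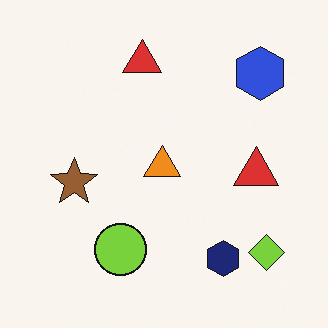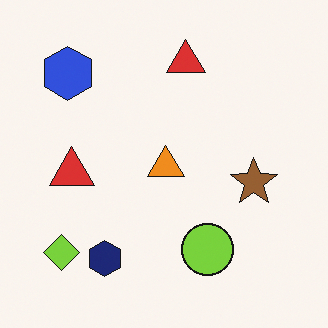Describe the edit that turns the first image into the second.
The image was flipped horizontally (left ↔ right).

The lime diamond is in the bottom-right of the first image and the bottom-left of the second — shapes on opposite sides of the vertical midline have swapped in a mirror flip.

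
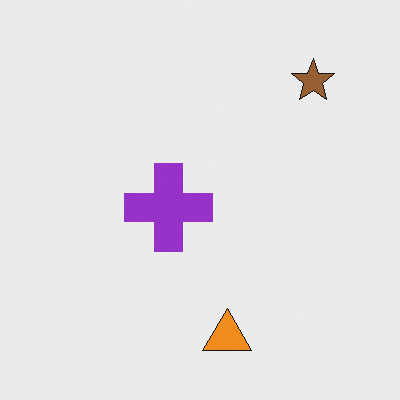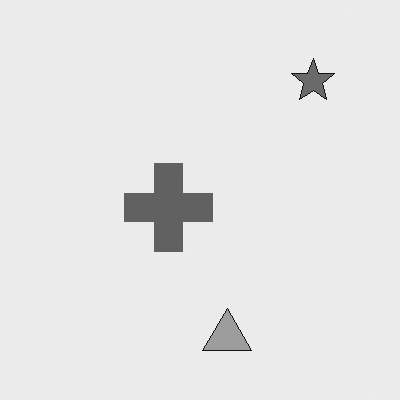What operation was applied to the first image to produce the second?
The transformation is: converted to grayscale.

All color is removed — every shape is now a shade of grey.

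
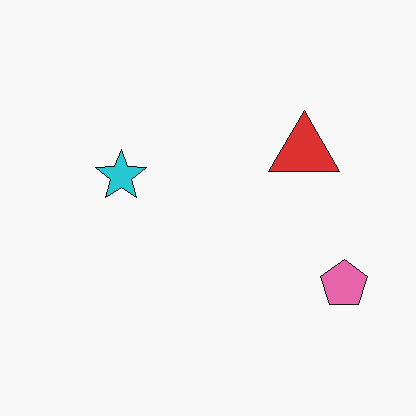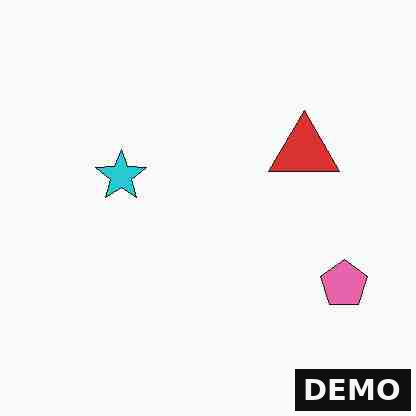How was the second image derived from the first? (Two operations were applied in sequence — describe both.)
This is the original image heavily JPEG-compressed with obvious blocking artifacts, then watermarked with the text "DEMO" in the lower-right corner.

Blocky 8×8 compression artifacts appear around shape edges and the flat background shows ringing — characteristic JPEG degradation. A dark label reading "DEMO" appears in the lower-right corner.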